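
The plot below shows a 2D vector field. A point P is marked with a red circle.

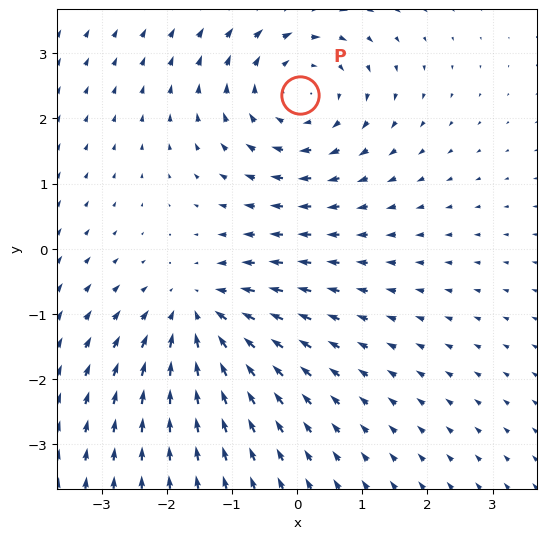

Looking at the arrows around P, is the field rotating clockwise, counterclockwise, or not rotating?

Near P at (0.0, 2.4) the arrows circulate clockwise. The curl (z-component) there is about -3; negative curl means clockwise rotation.

clockwise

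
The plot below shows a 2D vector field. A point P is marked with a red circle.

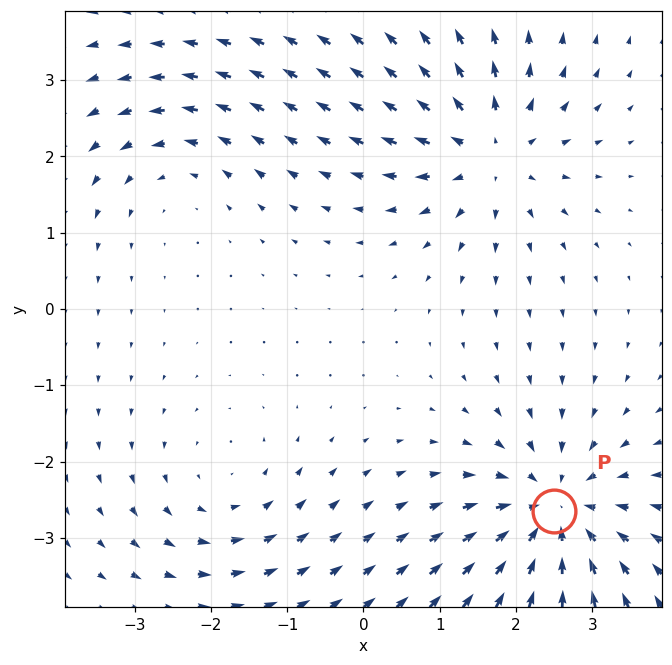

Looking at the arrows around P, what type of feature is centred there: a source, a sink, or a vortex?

sink

At P (2.5, -2.6) the arrows converge inward. Divergence about -5, curl ≈0 — negative divergence with near-zero curl is a sink.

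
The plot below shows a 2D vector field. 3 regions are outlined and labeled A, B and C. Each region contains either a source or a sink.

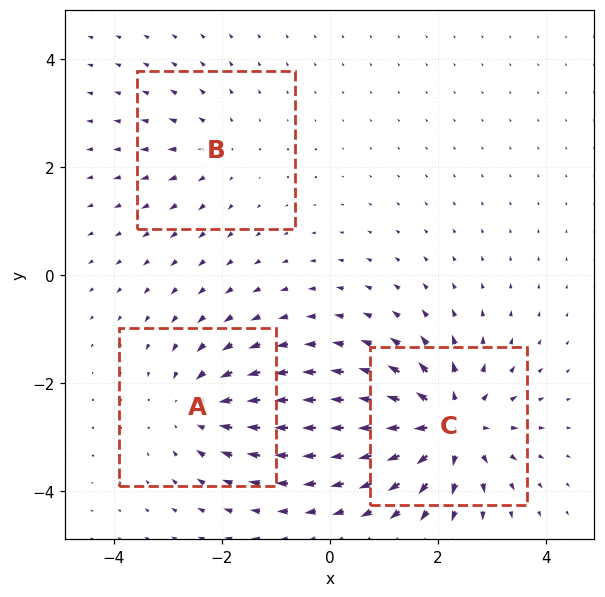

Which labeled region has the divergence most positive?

Divergence at each region's feature centre — A: about -3, B: about +2, C: about +5. Region C is most positive.

C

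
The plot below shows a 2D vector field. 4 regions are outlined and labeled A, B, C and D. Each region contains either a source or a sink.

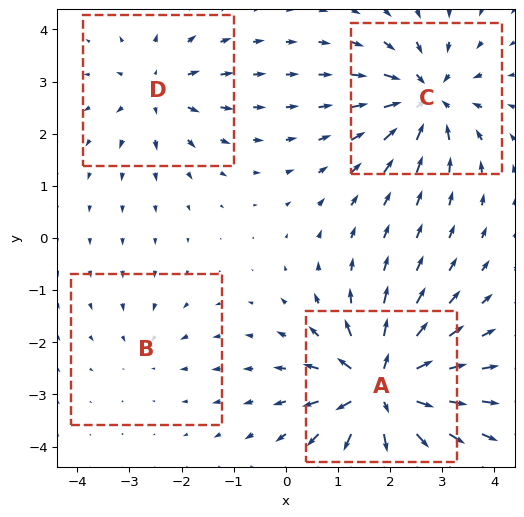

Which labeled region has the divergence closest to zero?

Divergence at each region's feature centre — A: about +9, B: about -2, C: about -6, D: about +4. Region B is closest to zero.

B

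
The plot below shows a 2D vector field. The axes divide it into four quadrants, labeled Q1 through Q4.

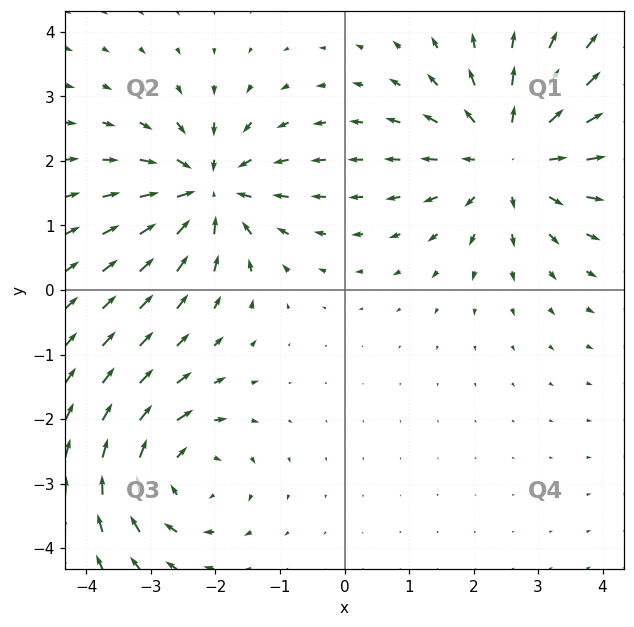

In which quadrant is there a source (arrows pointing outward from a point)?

Q1

The source sits at approximately (2.6, 2.1), which lies in quadrant Q1. The divergence there is about +4, positive as expected for a source.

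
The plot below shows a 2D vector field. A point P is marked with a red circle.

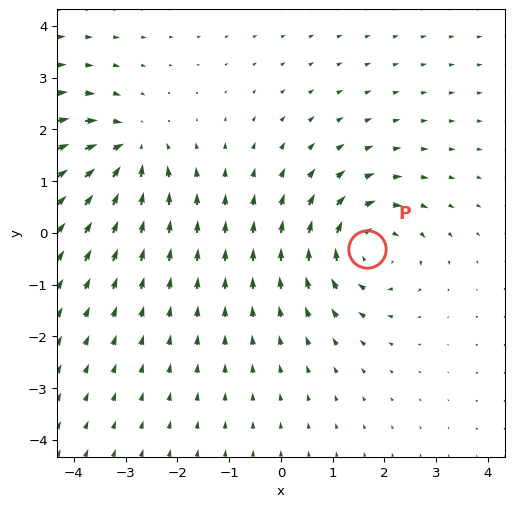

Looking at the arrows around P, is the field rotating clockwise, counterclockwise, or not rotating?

clockwise

Near P at (1.7, -0.3) the arrows circulate clockwise. The curl (z-component) there is about -4; negative curl means clockwise rotation.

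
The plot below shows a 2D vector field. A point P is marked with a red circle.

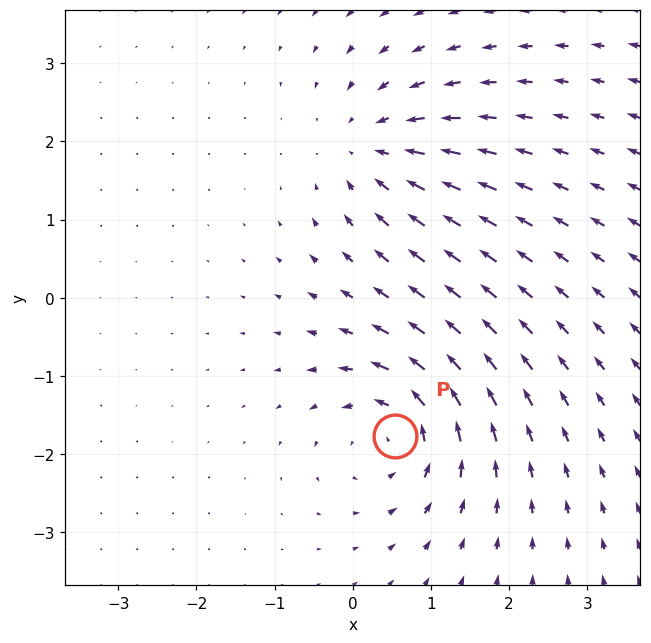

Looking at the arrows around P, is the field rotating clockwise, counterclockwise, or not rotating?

Near P at (0.5, -1.8) the arrows circulate counterclockwise. The curl (z-component) there is about +6; positive curl means counterclockwise rotation.

counterclockwise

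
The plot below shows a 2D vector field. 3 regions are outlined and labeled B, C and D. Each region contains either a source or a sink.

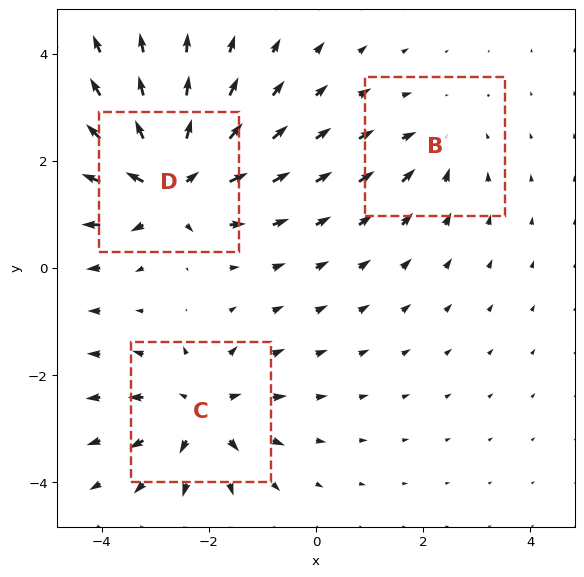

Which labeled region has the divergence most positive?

D

Divergence at each region's feature centre — B: about -2, C: about +4, D: about +5. Region D is most positive.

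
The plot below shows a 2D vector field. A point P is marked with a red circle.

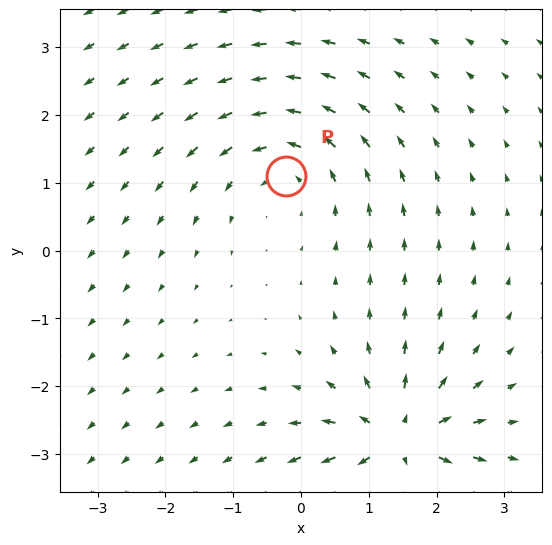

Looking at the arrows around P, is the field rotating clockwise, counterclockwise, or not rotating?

Near P at (-0.2, 1.1) the arrows circulate counterclockwise. The curl (z-component) there is about +3; positive curl means counterclockwise rotation.

counterclockwise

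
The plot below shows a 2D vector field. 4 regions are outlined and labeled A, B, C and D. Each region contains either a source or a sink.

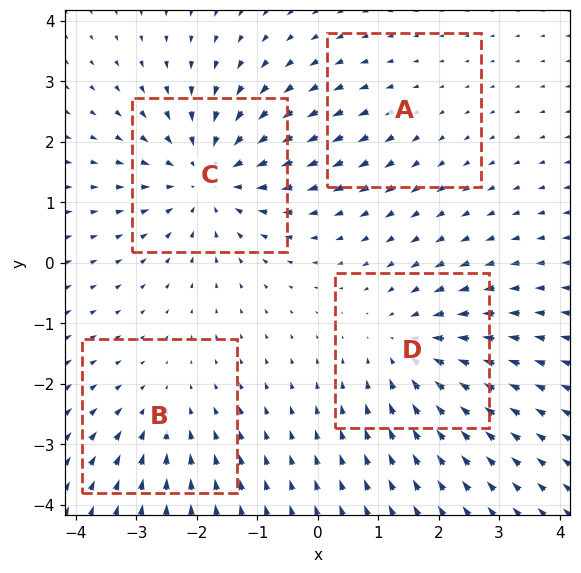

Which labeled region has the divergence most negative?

C

Divergence at each region's feature centre — A: about +2, B: about -3, C: about -6, D: about -4. Region C is most negative.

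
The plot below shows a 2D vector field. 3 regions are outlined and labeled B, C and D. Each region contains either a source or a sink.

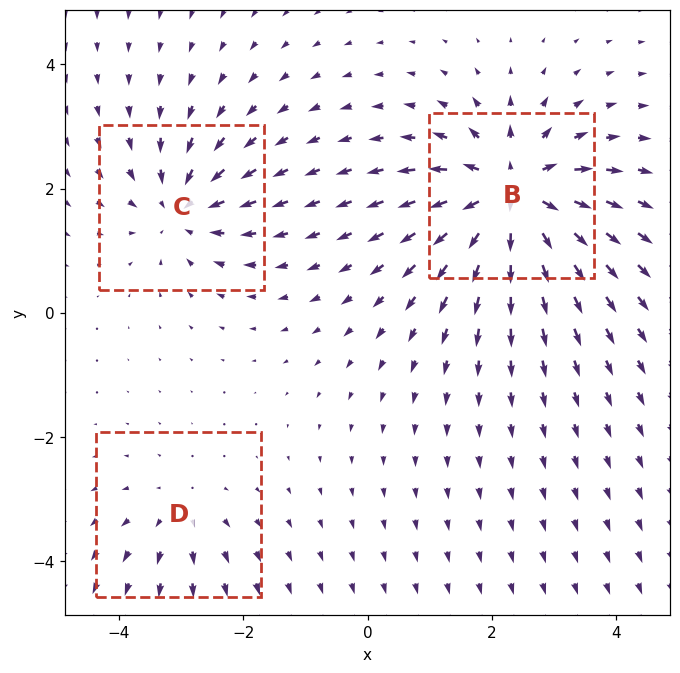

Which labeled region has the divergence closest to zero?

D

Divergence at each region's feature centre — B: about +6, C: about -4, D: about +2. Region D is closest to zero.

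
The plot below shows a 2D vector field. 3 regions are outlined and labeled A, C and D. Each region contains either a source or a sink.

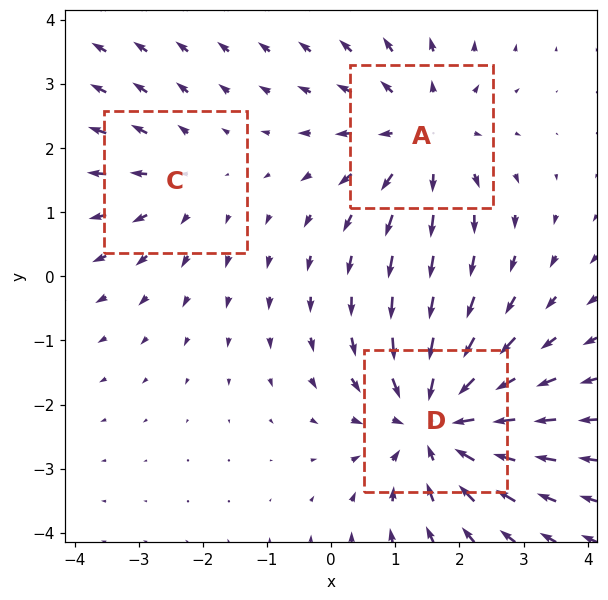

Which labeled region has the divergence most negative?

D

Divergence at each region's feature centre — A: about +3, C: about +2, D: about -4. Region D is most negative.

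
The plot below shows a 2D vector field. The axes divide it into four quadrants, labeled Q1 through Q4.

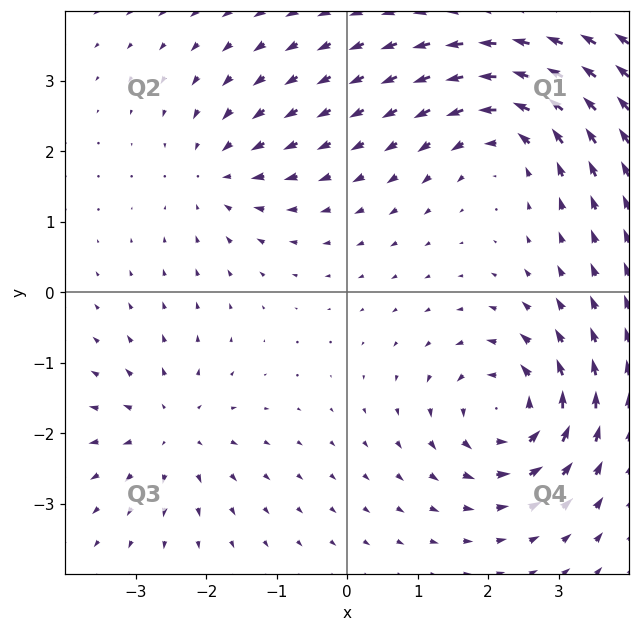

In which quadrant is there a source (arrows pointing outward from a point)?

The source sits at approximately (-2.5, -2.0), which lies in quadrant Q3. The divergence there is about +4, positive as expected for a source.

Q3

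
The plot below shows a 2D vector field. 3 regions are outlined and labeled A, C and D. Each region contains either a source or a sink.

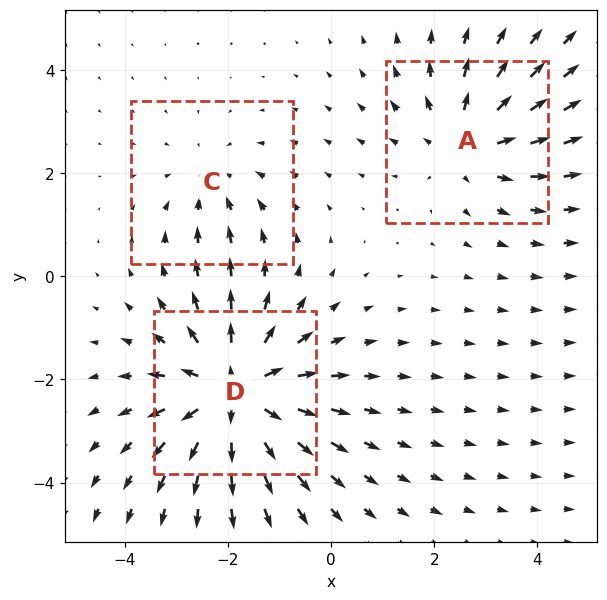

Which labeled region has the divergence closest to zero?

C

Divergence at each region's feature centre — A: about +3, C: about -2, D: about +4. Region C is closest to zero.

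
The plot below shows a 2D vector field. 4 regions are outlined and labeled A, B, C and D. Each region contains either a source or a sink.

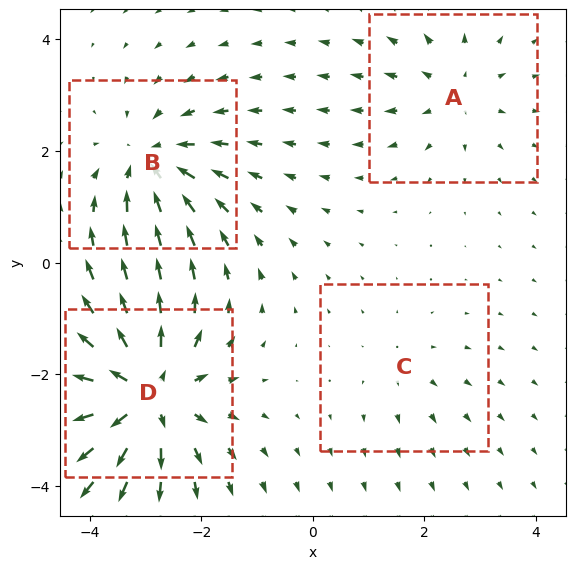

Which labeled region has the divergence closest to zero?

Divergence at each region's feature centre — A: about +3, B: about -5, C: about +2, D: about +7. Region C is closest to zero.

C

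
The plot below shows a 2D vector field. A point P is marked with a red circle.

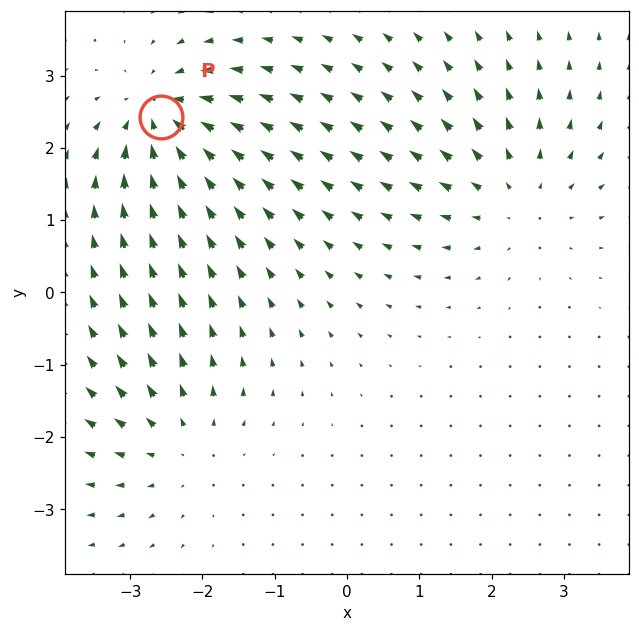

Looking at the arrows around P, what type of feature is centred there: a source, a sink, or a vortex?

sink

At P (-2.6, 2.4) the arrows converge inward. Divergence about -7, curl ≈0 — negative divergence with near-zero curl is a sink.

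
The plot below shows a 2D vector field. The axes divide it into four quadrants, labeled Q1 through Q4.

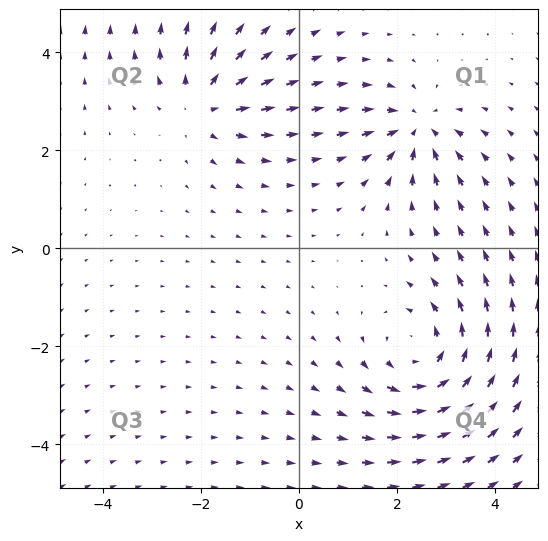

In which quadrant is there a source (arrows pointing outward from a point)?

The source sits at approximately (-2.0, 2.9), which lies in quadrant Q2. The divergence there is about +3, positive as expected for a source.

Q2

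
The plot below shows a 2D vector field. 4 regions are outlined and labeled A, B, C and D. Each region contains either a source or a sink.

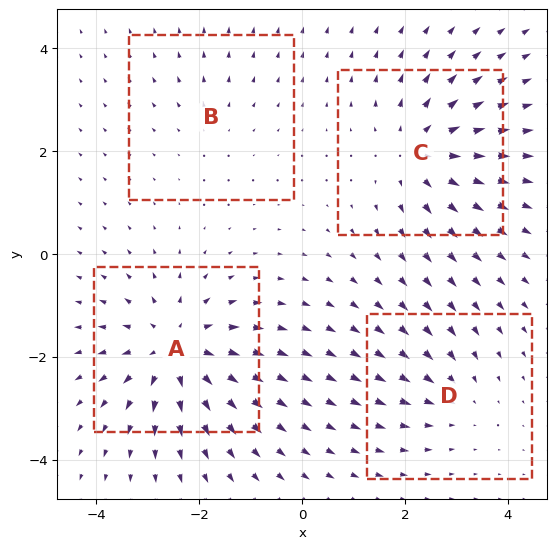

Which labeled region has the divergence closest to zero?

B

Divergence at each region's feature centre — A: about +6, B: about +2, C: about +5, D: about -3. Region B is closest to zero.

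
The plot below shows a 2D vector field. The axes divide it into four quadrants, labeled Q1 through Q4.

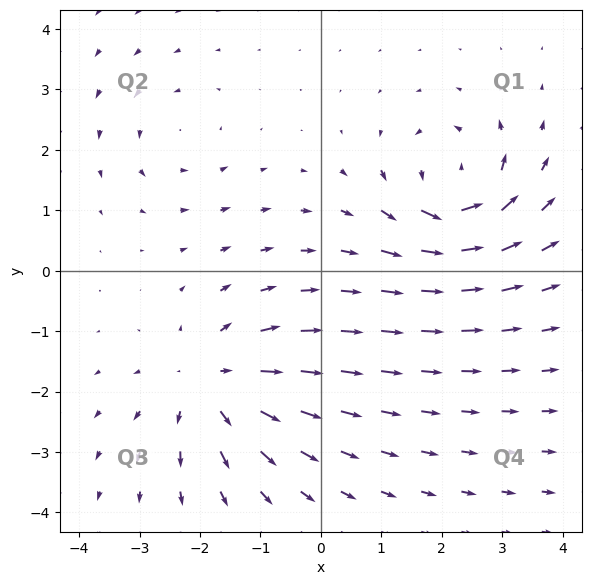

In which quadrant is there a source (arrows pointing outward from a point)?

Q3

The source sits at approximately (-1.8, -1.9), which lies in quadrant Q3. The divergence there is about +4, positive as expected for a source.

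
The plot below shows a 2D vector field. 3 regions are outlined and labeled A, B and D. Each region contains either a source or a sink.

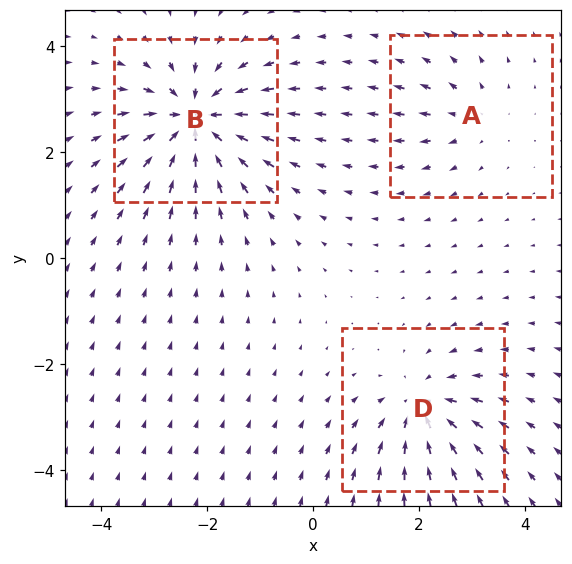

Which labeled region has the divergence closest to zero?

A

Divergence at each region's feature centre — A: about +2, B: about -6, D: about -4. Region A is closest to zero.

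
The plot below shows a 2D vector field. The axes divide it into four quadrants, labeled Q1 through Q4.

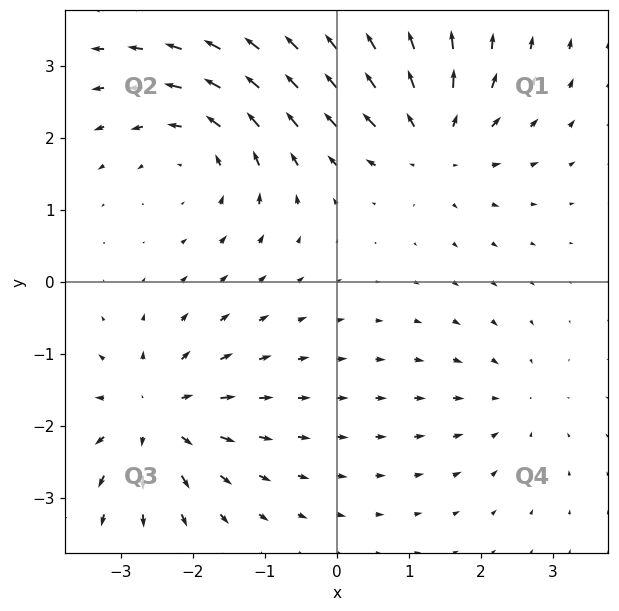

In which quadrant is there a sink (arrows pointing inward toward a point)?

The sink sits at approximately (2.4, -1.7), which lies in quadrant Q4. The divergence there is about -3, negative as expected for a sink.

Q4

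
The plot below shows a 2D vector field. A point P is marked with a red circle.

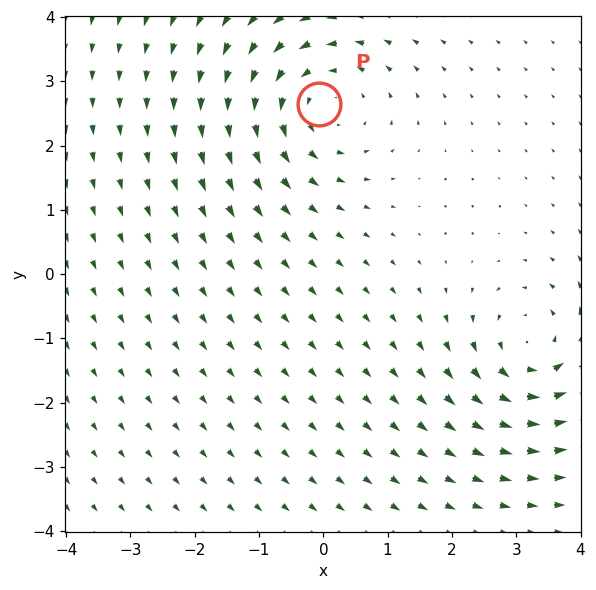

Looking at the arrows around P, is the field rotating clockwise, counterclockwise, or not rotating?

Near P at (-0.1, 2.7) the arrows circulate counterclockwise. The curl (z-component) there is about +4; positive curl means counterclockwise rotation.

counterclockwise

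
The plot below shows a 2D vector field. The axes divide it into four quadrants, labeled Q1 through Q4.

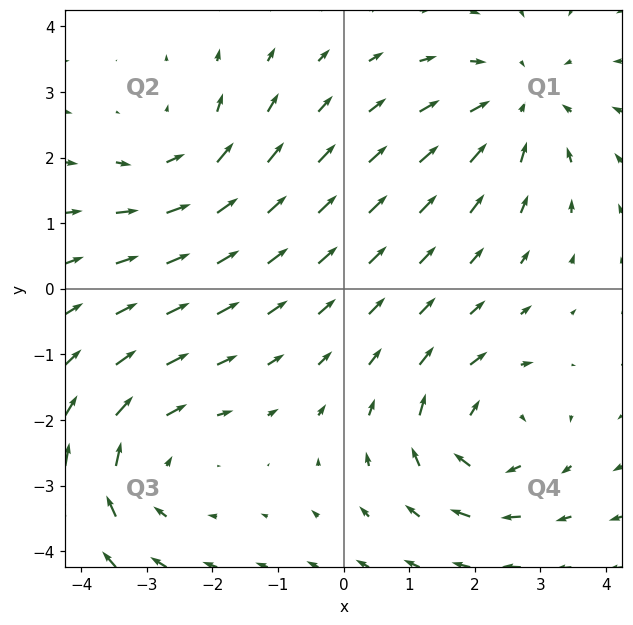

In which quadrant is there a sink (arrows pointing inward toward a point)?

Q1

The sink sits at approximately (2.7, 2.8), which lies in quadrant Q1. The divergence there is about -4, negative as expected for a sink.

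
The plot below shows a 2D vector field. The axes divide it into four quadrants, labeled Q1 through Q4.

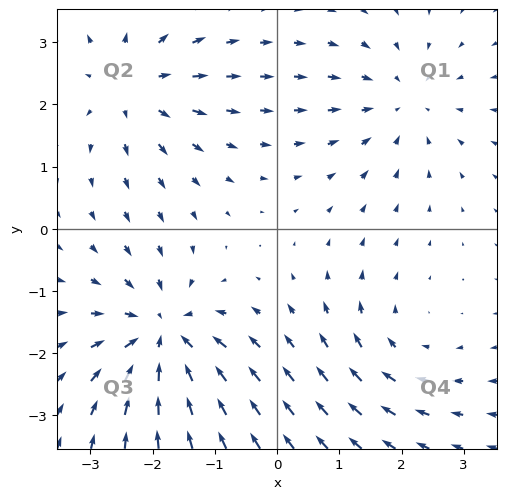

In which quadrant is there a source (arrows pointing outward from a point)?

Q2

The source sits at approximately (-2.3, 2.3), which lies in quadrant Q2. The divergence there is about +4, positive as expected for a source.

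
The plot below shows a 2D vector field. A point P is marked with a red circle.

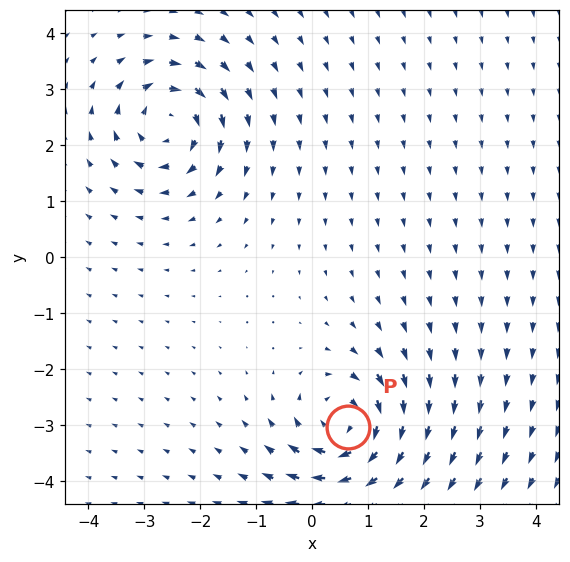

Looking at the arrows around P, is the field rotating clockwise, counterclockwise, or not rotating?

clockwise

Near P at (0.6, -3.0) the arrows circulate clockwise. The curl (z-component) there is about -5; negative curl means clockwise rotation.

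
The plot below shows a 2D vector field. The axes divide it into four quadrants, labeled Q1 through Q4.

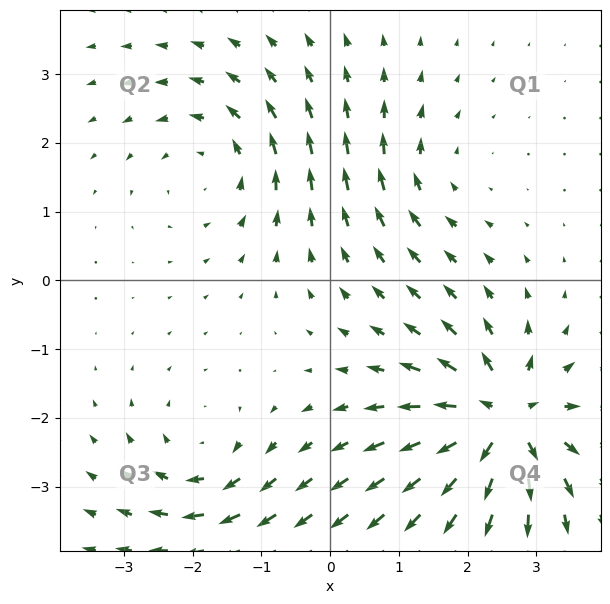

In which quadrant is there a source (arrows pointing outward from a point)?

The source sits at approximately (2.5, -2.0), which lies in quadrant Q4. The divergence there is about +7, positive as expected for a source.

Q4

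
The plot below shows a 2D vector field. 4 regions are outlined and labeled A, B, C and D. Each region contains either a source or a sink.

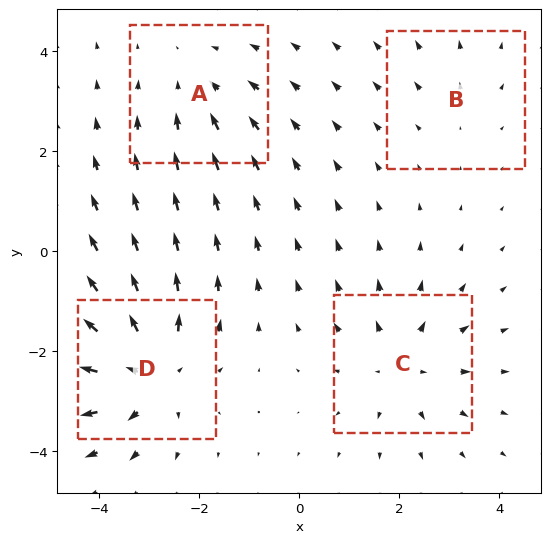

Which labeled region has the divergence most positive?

Divergence at each region's feature centre — A: about -3, B: about +2, C: about +4, D: about +6. Region D is most positive.

D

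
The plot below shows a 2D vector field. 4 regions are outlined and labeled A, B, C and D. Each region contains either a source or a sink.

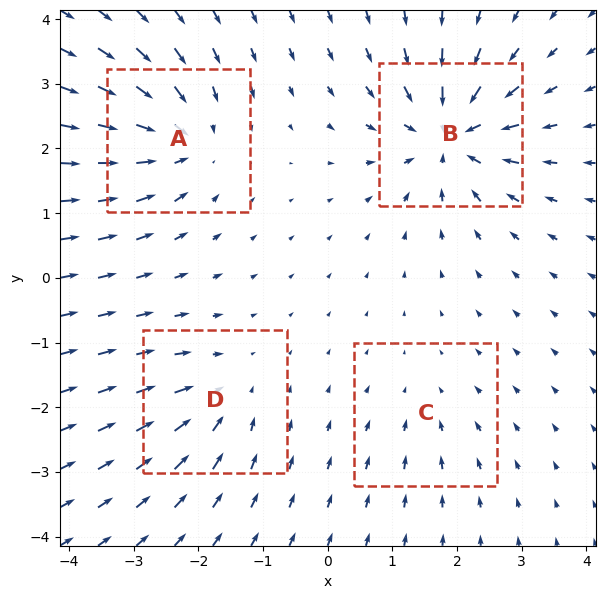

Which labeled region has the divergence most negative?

B

Divergence at each region's feature centre — A: about -7, B: about -8, C: about -3, D: about -4. Region B is most negative.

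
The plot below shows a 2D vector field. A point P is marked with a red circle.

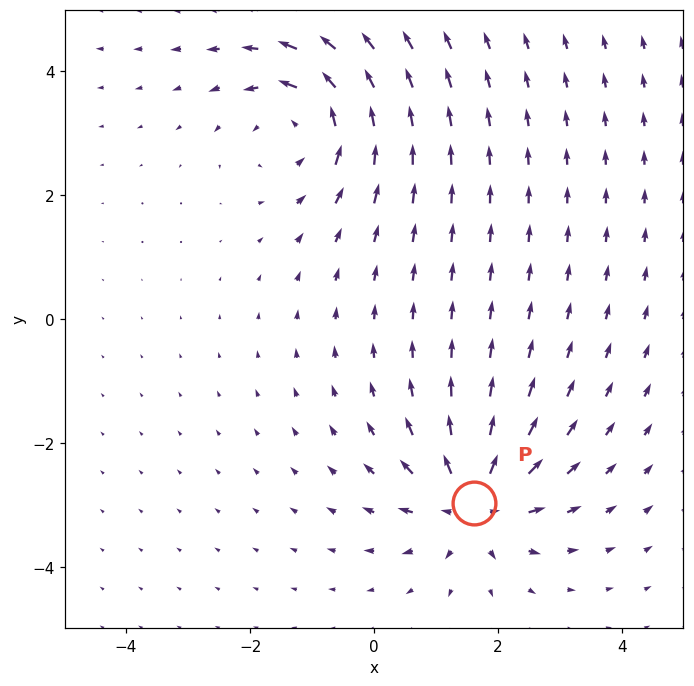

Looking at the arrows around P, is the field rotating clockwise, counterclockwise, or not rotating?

not rotating

Near P at (1.6, -3.0) the arrows show no circulation. The curl there is ≈0.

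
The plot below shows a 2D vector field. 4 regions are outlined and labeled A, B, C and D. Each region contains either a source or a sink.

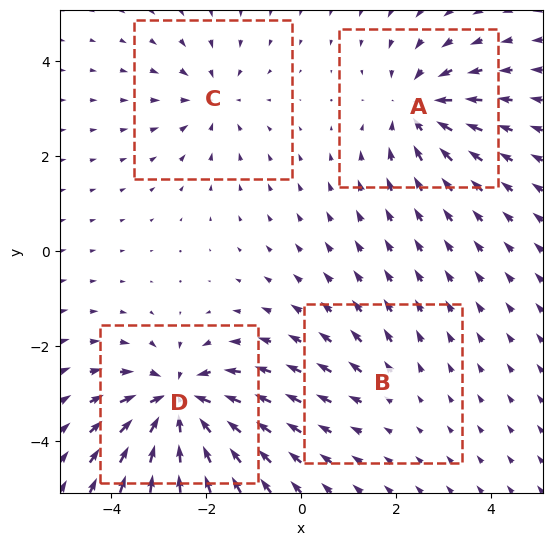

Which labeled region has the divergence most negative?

Divergence at each region's feature centre — A: about -5, B: about +2, C: about -4, D: about -8. Region D is most negative.

D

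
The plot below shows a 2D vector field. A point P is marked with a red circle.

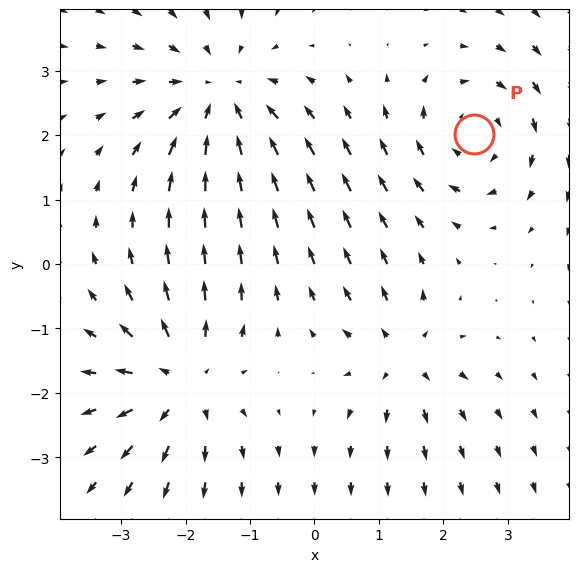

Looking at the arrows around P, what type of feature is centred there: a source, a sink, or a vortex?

At P (2.5, 2.0) the arrows circulate clockwise. Divergence ≈0, curl about -4 — near-zero divergence with nonzero curl is a vortex.

vortex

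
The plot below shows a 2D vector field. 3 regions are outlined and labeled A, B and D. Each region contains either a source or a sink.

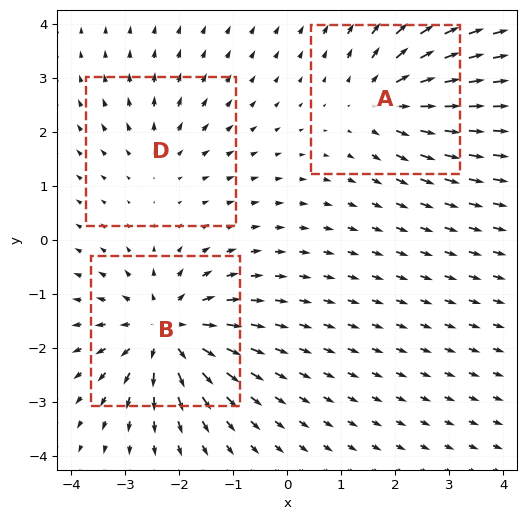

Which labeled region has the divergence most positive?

B

Divergence at each region's feature centre — A: about +4, B: about +5, D: about +2. Region B is most positive.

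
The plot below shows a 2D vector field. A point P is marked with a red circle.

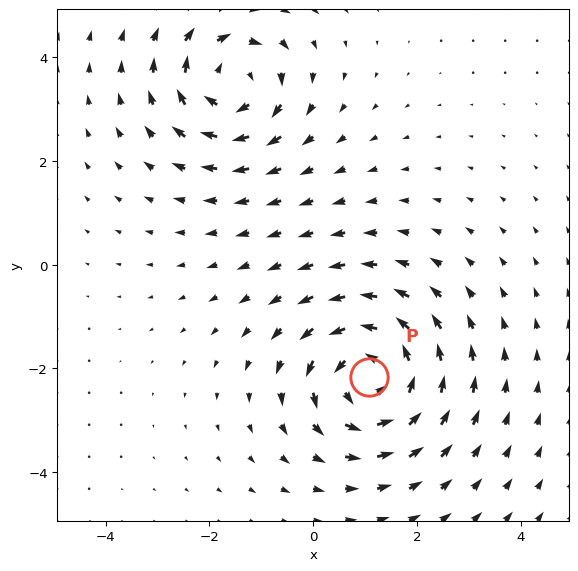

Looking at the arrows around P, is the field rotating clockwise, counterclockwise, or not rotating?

counterclockwise

Near P at (1.1, -2.2) the arrows circulate counterclockwise. The curl (z-component) there is about +5; positive curl means counterclockwise rotation.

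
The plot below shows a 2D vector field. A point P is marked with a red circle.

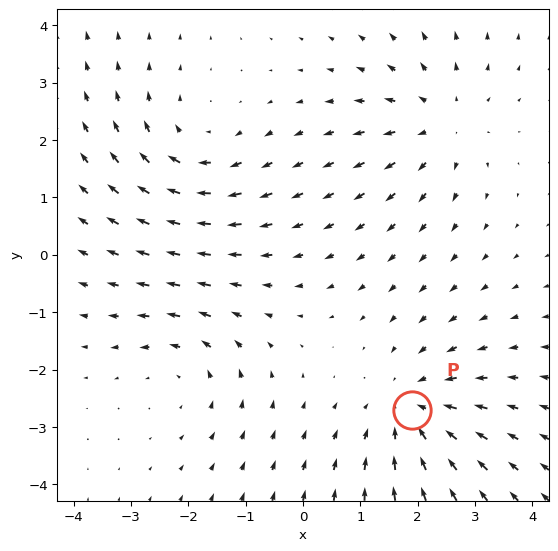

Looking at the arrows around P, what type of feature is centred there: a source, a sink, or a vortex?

At P (1.9, -2.7) the arrows converge inward. Divergence about -3, curl ≈0 — negative divergence with near-zero curl is a sink.

sink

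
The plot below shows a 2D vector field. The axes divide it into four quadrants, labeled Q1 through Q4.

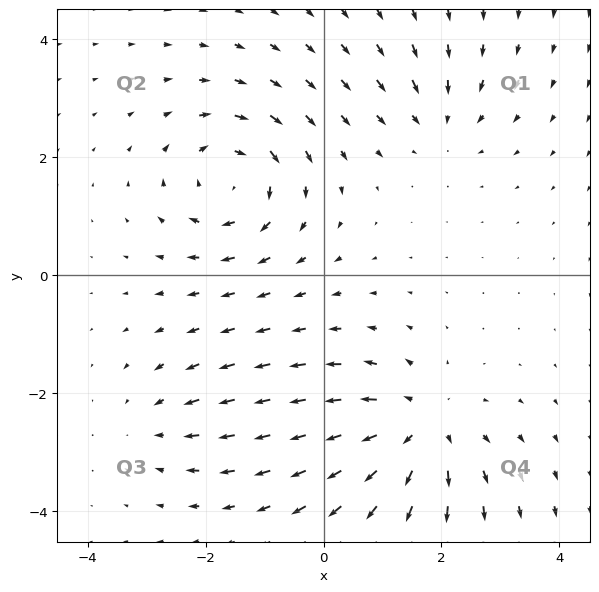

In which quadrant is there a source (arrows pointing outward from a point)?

The source sits at approximately (1.6, -2.6), which lies in quadrant Q4. The divergence there is about +5, positive as expected for a source.

Q4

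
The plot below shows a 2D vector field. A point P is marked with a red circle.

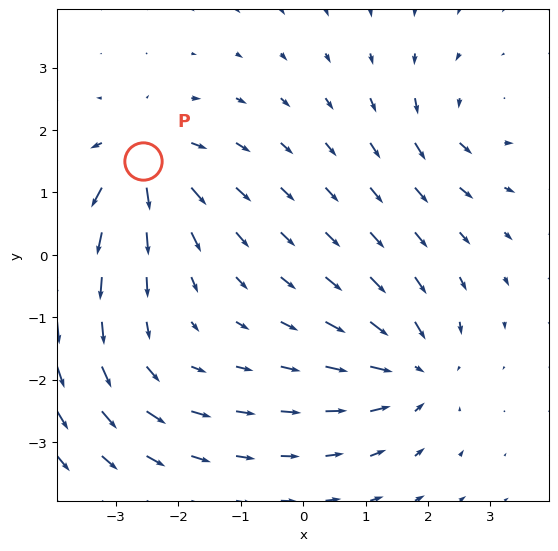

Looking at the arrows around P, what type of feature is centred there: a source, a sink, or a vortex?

At P (-2.6, 1.5) the arrows spread outward. Divergence about +7, curl ≈0 — positive divergence with near-zero curl is a source.

source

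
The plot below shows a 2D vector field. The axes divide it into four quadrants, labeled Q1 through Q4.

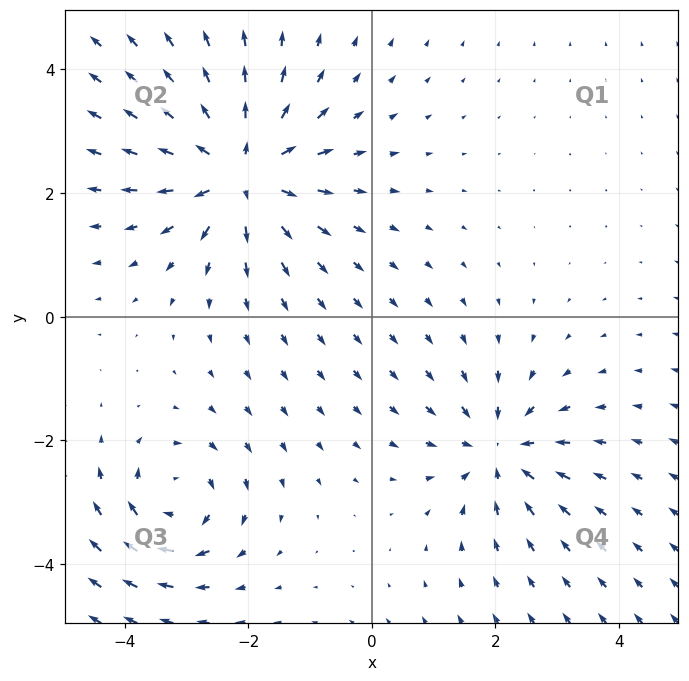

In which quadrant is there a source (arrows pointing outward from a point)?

Q2

The source sits at approximately (-2.1, 2.3), which lies in quadrant Q2. The divergence there is about +5, positive as expected for a source.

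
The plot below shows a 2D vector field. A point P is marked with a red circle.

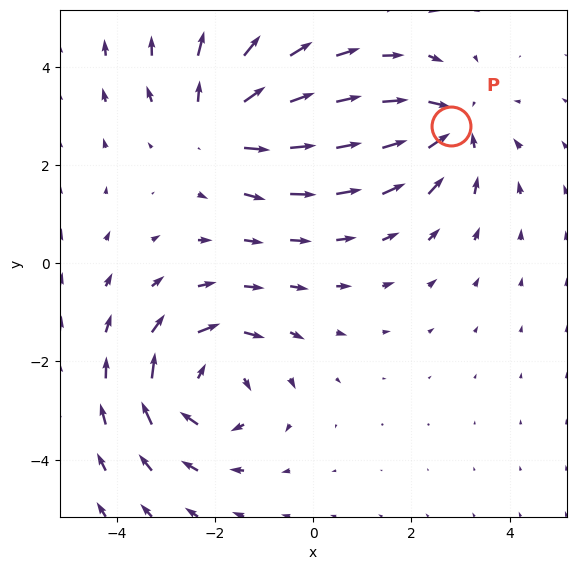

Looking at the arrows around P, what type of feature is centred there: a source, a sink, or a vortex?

At P (2.8, 2.8) the arrows converge inward. Divergence about -3, curl ≈0 — negative divergence with near-zero curl is a sink.

sink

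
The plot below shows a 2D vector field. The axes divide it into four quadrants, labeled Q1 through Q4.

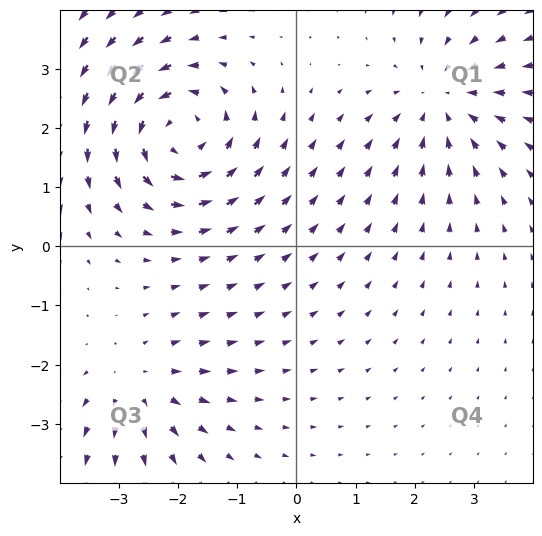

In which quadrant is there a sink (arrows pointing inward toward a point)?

The sink sits at approximately (2.5, 2.5), which lies in quadrant Q1. The divergence there is about -4, negative as expected for a sink.

Q1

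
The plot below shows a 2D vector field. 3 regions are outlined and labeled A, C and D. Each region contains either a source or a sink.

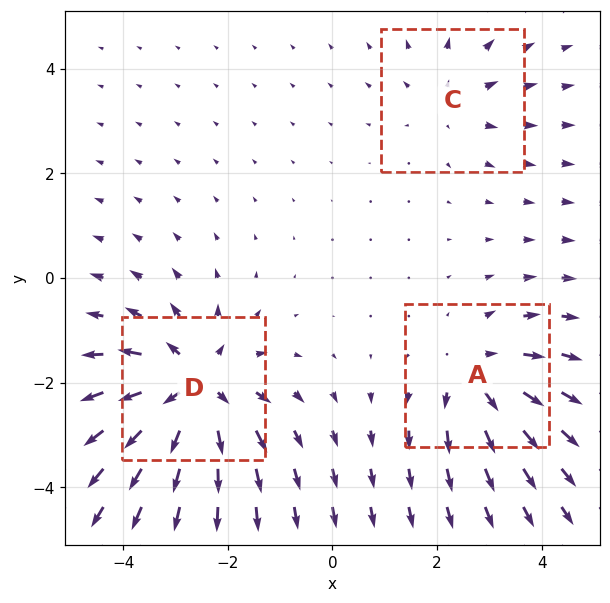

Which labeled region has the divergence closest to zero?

C

Divergence at each region's feature centre — A: about +3, C: about +2, D: about +5. Region C is closest to zero.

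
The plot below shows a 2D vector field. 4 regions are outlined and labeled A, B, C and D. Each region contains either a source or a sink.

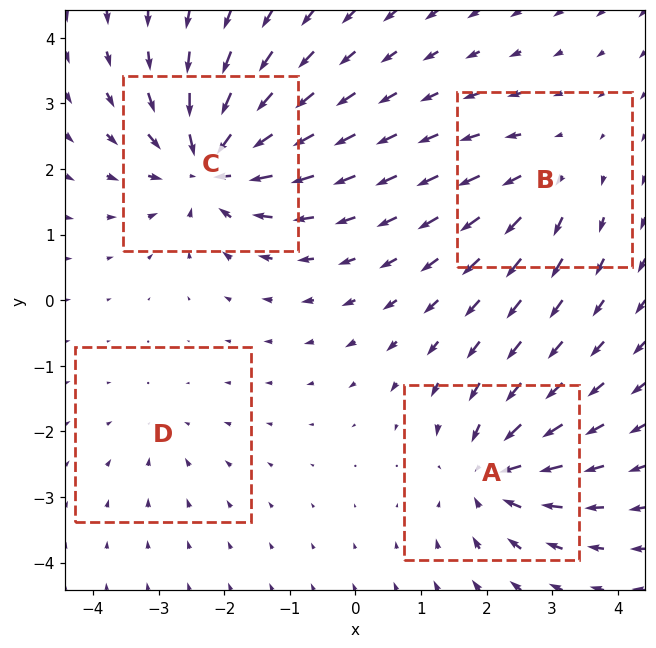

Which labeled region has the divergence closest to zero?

D

Divergence at each region's feature centre — A: about -6, B: about +4, C: about -8, D: about -2. Region D is closest to zero.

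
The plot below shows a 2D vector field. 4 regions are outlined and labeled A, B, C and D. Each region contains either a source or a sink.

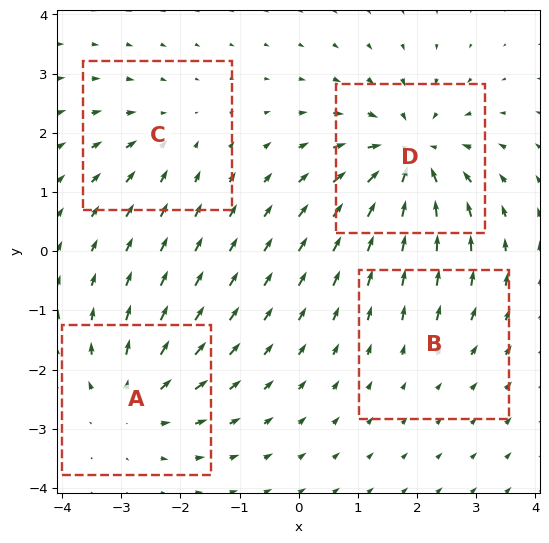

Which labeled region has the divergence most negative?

Divergence at each region's feature centre — A: about +5, B: about +2, C: about -3, D: about -7. Region D is most negative.

D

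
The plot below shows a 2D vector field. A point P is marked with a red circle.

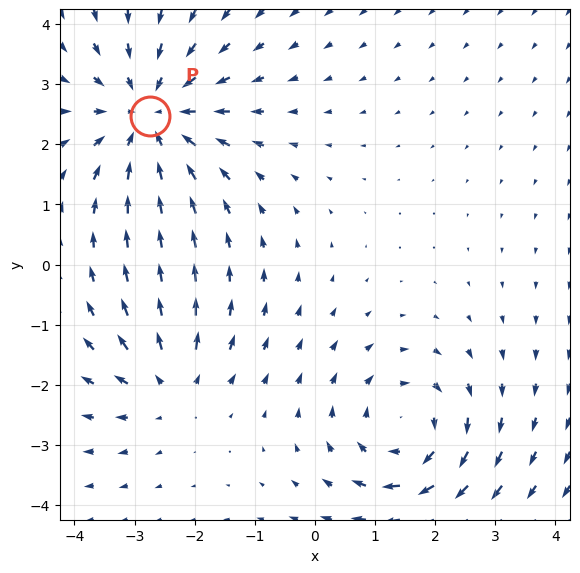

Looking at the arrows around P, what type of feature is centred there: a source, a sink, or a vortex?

sink

At P (-2.7, 2.5) the arrows converge inward. Divergence about -4, curl ≈0 — negative divergence with near-zero curl is a sink.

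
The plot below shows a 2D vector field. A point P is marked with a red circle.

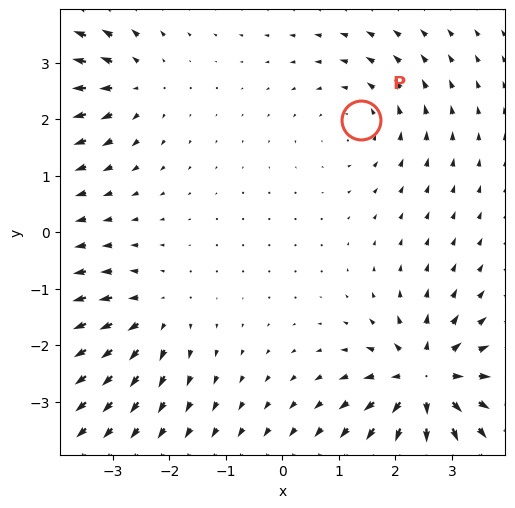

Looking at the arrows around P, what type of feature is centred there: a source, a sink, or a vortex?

At P (1.4, 2.0) the arrows circulate counterclockwise. Divergence ≈0, curl about +3 — near-zero divergence with nonzero curl is a vortex.

vortex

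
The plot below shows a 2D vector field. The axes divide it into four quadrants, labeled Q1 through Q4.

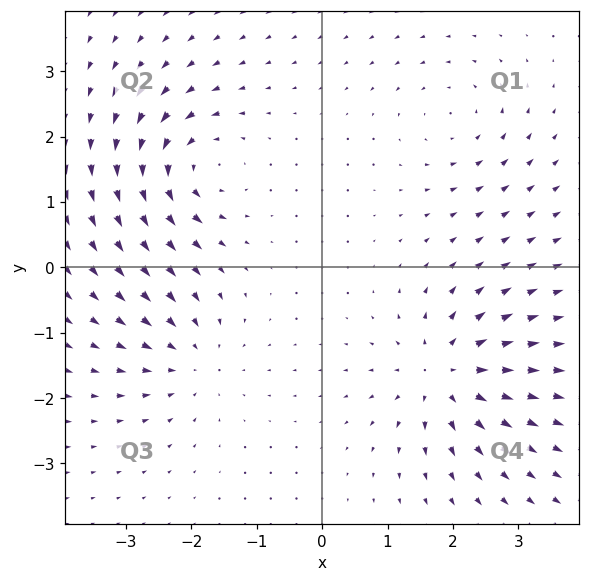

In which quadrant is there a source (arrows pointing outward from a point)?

Q4

The source sits at approximately (1.9, -1.6), which lies in quadrant Q4. The divergence there is about +5, positive as expected for a source.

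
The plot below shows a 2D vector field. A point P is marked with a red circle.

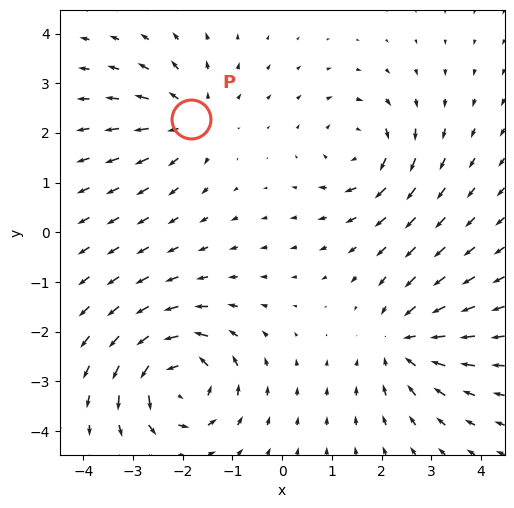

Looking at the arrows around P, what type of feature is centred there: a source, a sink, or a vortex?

source

At P (-1.8, 2.3) the arrows spread outward. Divergence about +3, curl ≈0 — positive divergence with near-zero curl is a source.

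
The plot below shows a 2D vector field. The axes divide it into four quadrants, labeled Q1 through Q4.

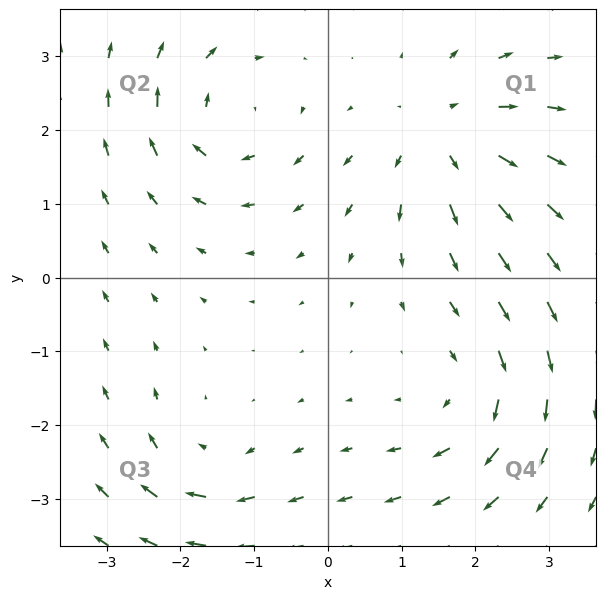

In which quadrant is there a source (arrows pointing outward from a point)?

Q1

The source sits at approximately (1.6, 1.9), which lies in quadrant Q1. The divergence there is about +5, positive as expected for a source.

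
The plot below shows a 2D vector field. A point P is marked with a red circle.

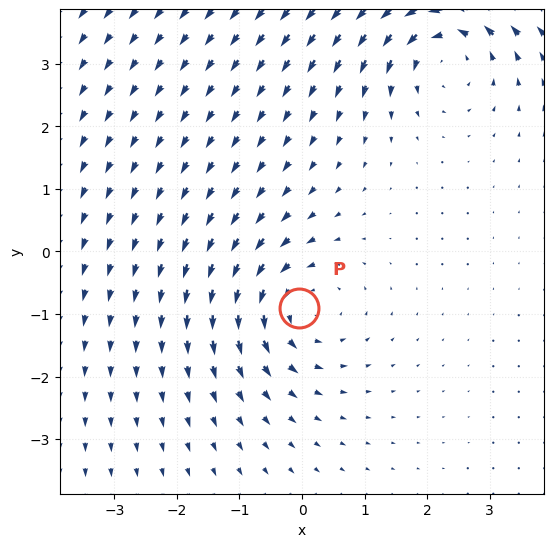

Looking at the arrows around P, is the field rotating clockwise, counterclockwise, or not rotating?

counterclockwise

Near P at (-0.1, -0.9) the arrows circulate counterclockwise. The curl (z-component) there is about +4; positive curl means counterclockwise rotation.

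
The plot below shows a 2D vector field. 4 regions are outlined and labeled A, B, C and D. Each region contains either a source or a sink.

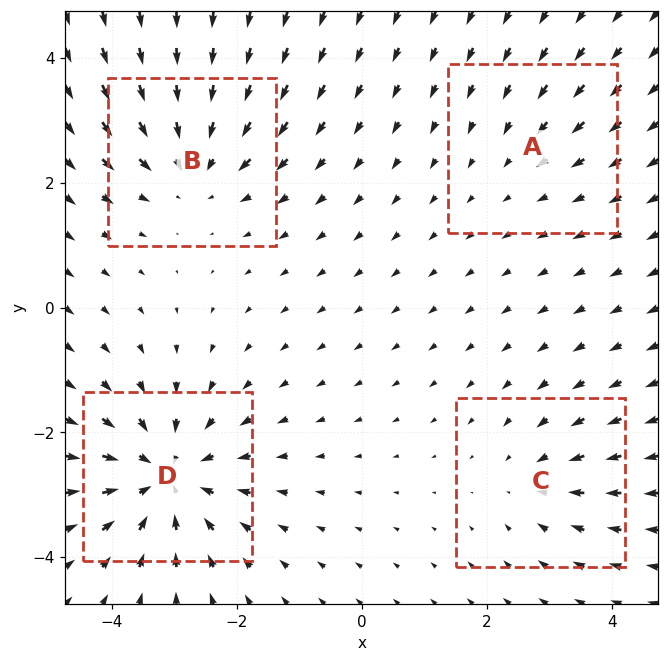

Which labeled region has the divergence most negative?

Divergence at each region's feature centre — A: about -2, B: about -5, C: about -3, D: about -7. Region D is most negative.

D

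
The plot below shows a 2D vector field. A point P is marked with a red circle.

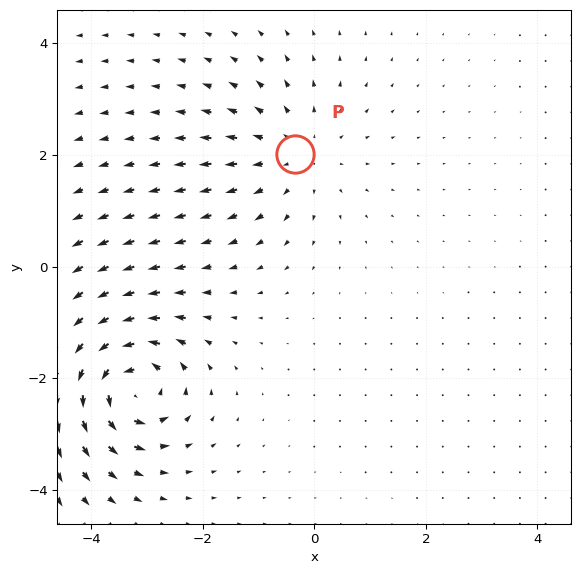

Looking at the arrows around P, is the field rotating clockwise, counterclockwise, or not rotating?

Near P at (-0.3, 2.0) the arrows show no circulation. The curl there is ≈0.

not rotating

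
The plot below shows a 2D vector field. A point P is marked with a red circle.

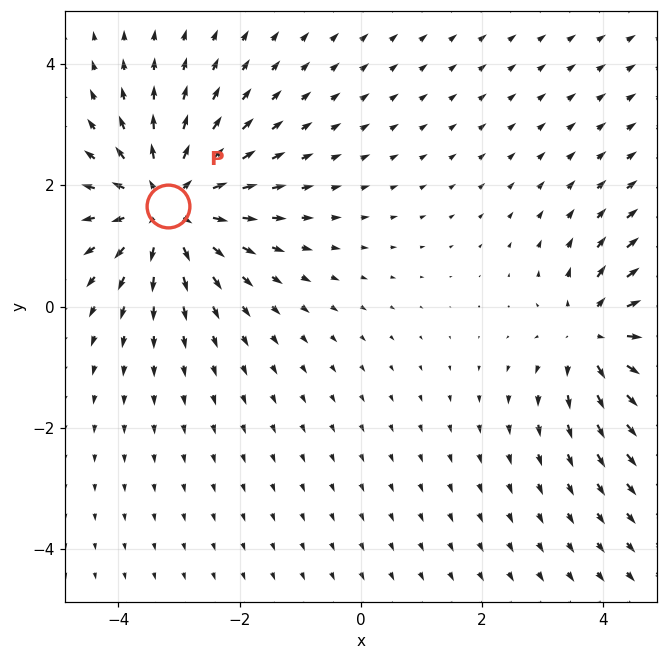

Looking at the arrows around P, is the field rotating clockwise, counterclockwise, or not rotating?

Near P at (-3.2, 1.7) the arrows show no circulation. The curl there is ≈0.

not rotating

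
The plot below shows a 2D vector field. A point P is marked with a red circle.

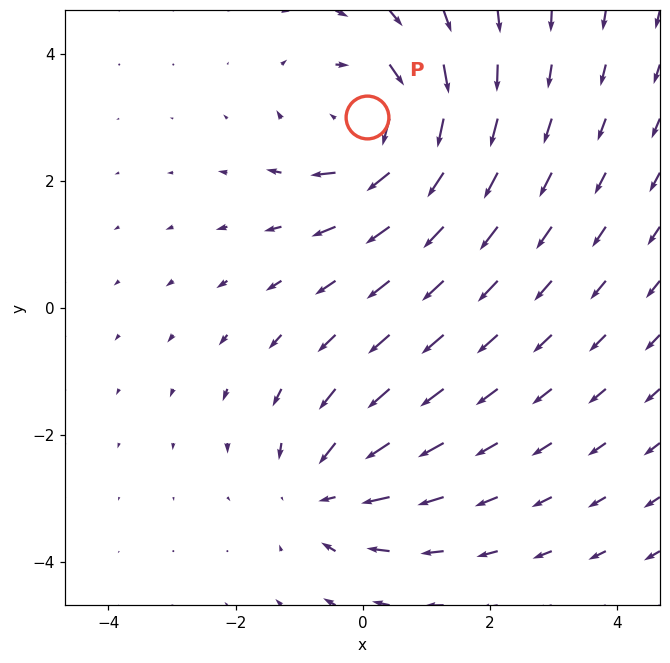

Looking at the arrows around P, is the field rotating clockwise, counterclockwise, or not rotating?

clockwise

Near P at (0.1, 3.0) the arrows circulate clockwise. The curl (z-component) there is about -3; negative curl means clockwise rotation.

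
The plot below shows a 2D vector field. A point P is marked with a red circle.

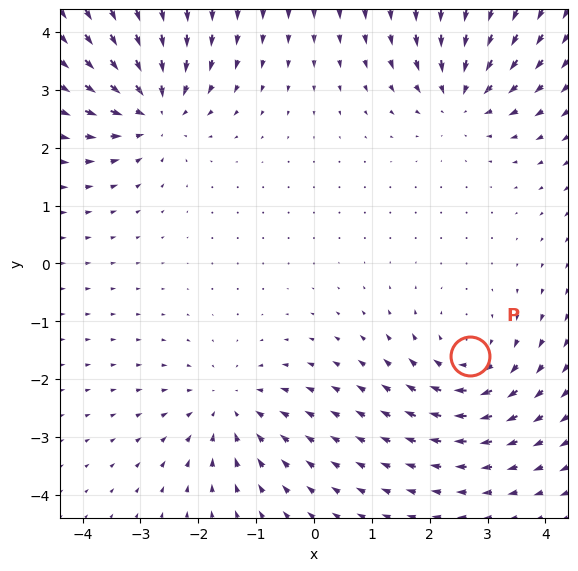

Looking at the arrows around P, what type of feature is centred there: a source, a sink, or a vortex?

vortex

At P (2.7, -1.6) the arrows circulate clockwise. Divergence ≈0, curl about -4 — near-zero divergence with nonzero curl is a vortex.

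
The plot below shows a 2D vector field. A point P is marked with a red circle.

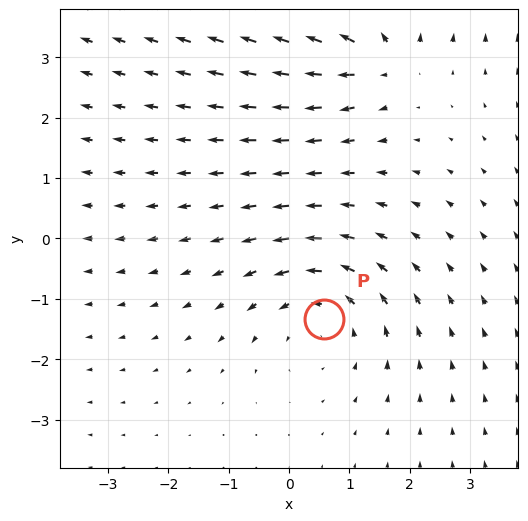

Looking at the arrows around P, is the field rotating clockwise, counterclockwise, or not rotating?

Near P at (0.6, -1.3) the arrows circulate counterclockwise. The curl (z-component) there is about +2; positive curl means counterclockwise rotation.

counterclockwise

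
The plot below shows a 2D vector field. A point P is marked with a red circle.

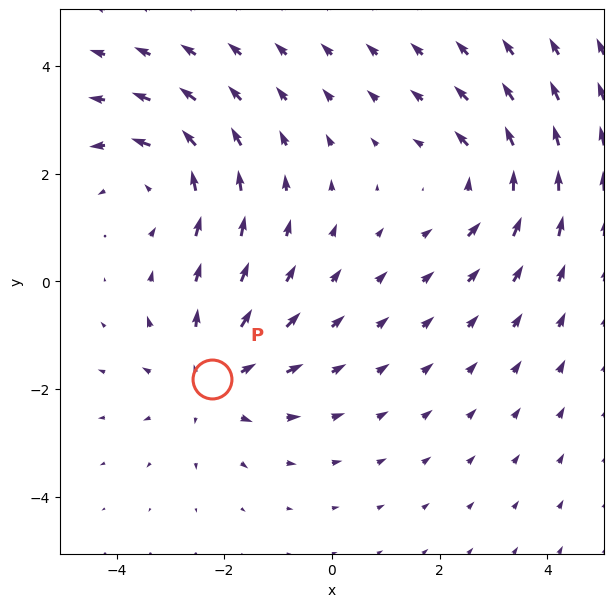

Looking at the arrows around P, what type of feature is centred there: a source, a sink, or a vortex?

At P (-2.2, -1.8) the arrows spread outward. Divergence about +4, curl ≈0 — positive divergence with near-zero curl is a source.

source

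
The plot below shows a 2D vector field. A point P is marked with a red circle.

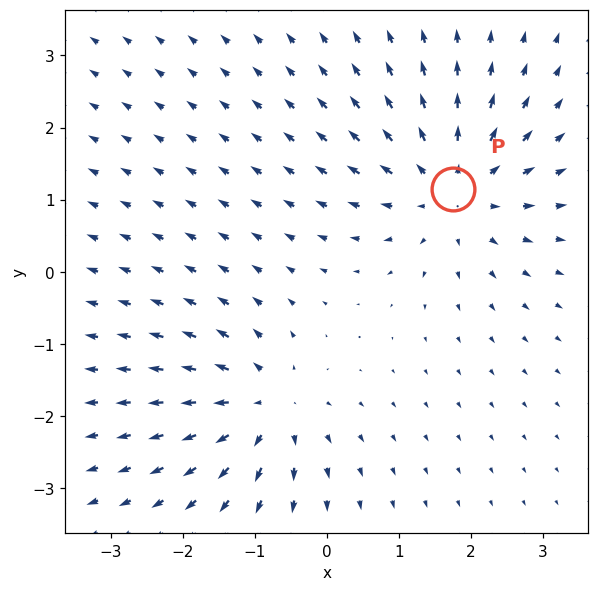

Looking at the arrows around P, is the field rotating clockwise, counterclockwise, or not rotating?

Near P at (1.8, 1.2) the arrows show no circulation. The curl there is ≈0.

not rotating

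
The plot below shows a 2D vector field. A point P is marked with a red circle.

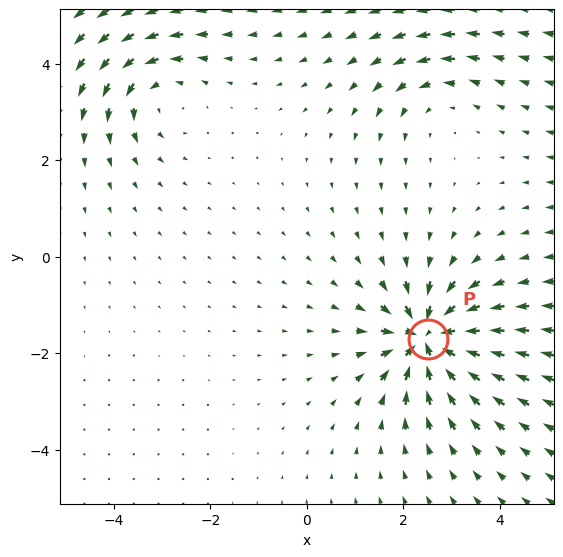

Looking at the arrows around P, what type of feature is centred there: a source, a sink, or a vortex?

At P (2.5, -1.7) the arrows converge inward. Divergence about -7, curl ≈0 — negative divergence with near-zero curl is a sink.

sink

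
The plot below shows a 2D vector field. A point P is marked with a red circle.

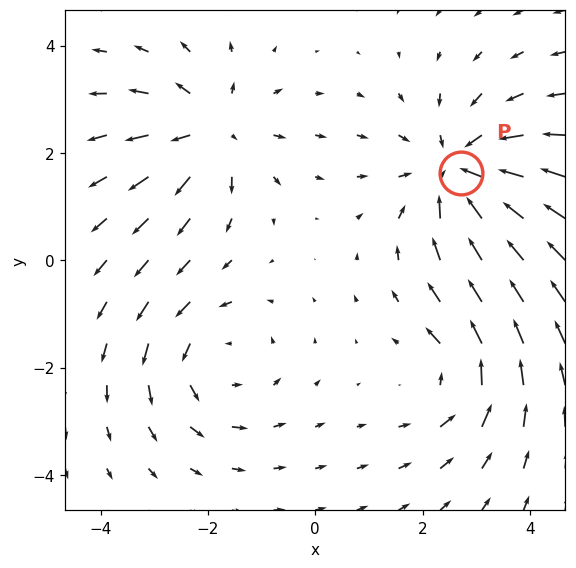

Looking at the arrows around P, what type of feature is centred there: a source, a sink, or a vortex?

sink

At P (2.7, 1.6) the arrows converge inward. Divergence about -4, curl ≈0 — negative divergence with near-zero curl is a sink.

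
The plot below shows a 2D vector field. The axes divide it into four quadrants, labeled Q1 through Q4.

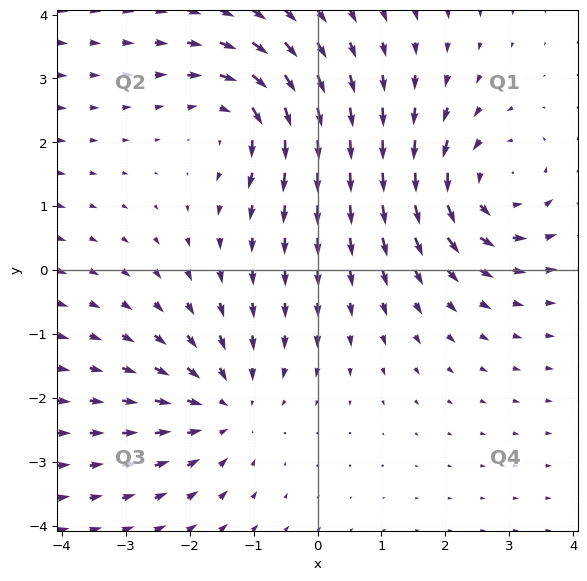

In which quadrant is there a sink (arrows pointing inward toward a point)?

Q3

The sink sits at approximately (-1.4, -2.1), which lies in quadrant Q3. The divergence there is about -3, negative as expected for a sink.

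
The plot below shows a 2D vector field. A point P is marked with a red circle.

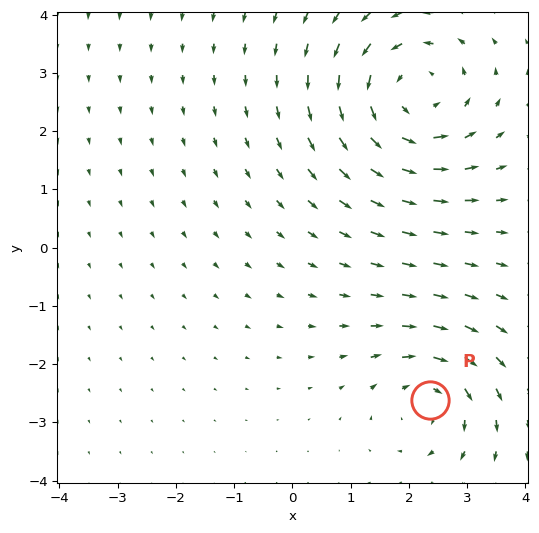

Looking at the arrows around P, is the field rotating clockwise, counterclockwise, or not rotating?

Near P at (2.4, -2.6) the arrows circulate clockwise. The curl (z-component) there is about -3; negative curl means clockwise rotation.

clockwise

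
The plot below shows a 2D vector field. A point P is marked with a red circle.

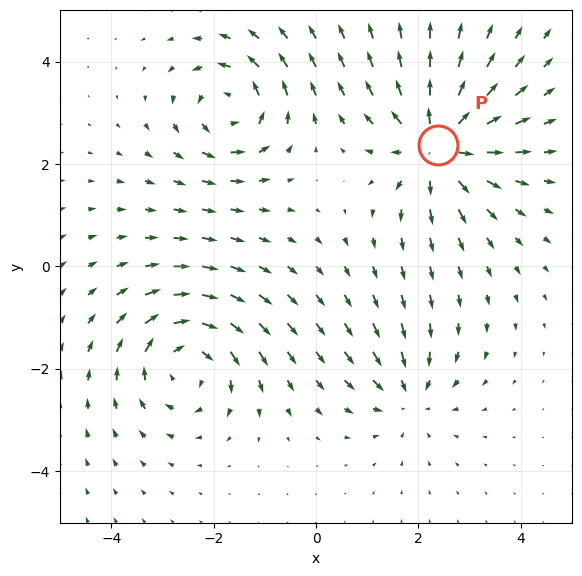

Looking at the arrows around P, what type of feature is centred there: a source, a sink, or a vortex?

source

At P (2.4, 2.4) the arrows spread outward. Divergence about +6, curl ≈0 — positive divergence with near-zero curl is a source.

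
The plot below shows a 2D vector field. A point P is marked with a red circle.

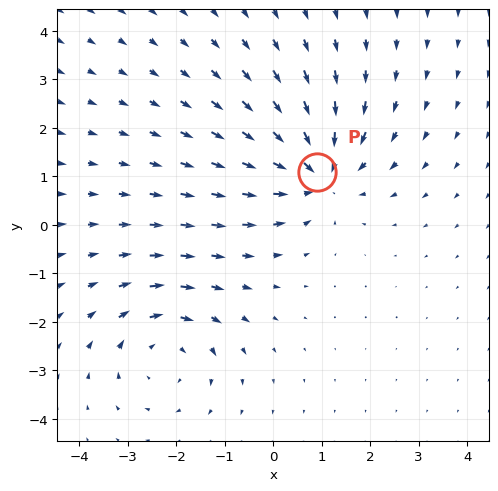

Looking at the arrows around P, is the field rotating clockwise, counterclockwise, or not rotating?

Near P at (0.9, 1.1) the arrows show no circulation. The curl there is ≈0.

not rotating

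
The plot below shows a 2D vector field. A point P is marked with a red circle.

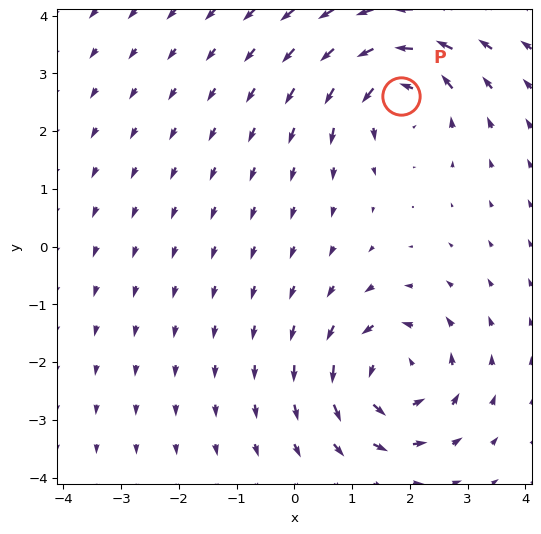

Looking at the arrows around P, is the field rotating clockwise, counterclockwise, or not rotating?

counterclockwise

Near P at (1.8, 2.6) the arrows circulate counterclockwise. The curl (z-component) there is about +3; positive curl means counterclockwise rotation.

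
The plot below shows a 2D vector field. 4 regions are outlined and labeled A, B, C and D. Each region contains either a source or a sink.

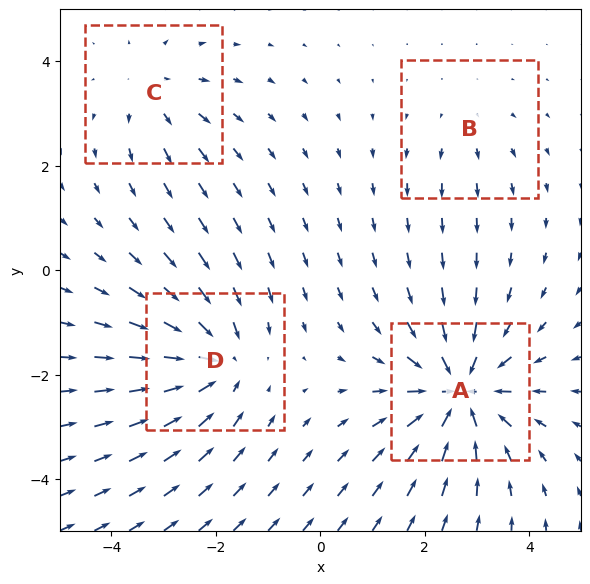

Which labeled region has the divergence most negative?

Divergence at each region's feature centre — A: about -7, B: about +2, C: about +3, D: about -5. Region A is most negative.

A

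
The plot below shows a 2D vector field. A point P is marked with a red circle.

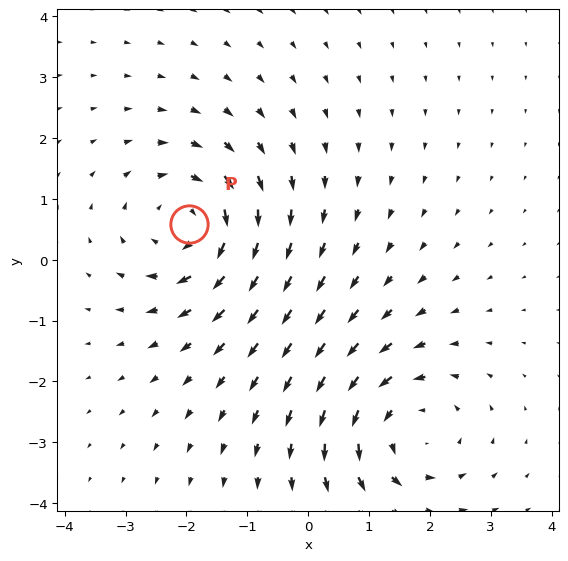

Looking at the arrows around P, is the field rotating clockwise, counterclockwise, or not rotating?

Near P at (-2.0, 0.6) the arrows circulate clockwise. The curl (z-component) there is about -5; negative curl means clockwise rotation.

clockwise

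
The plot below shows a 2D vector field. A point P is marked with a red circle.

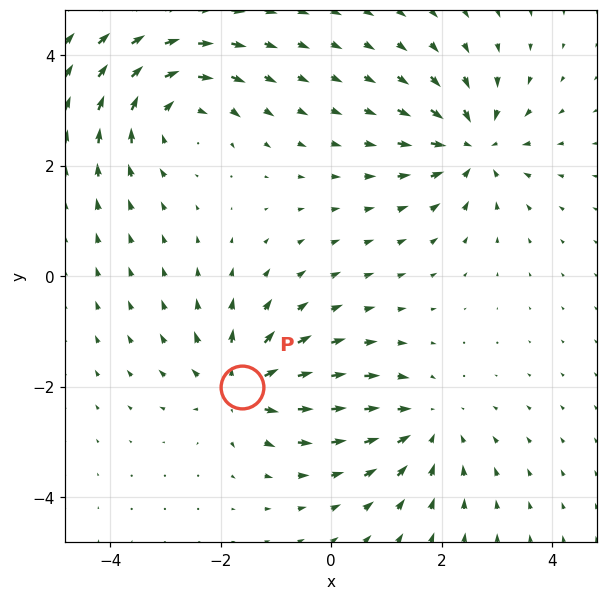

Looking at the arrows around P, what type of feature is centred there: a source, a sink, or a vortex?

source

At P (-1.6, -2.0) the arrows spread outward. Divergence about +5, curl ≈0 — positive divergence with near-zero curl is a source.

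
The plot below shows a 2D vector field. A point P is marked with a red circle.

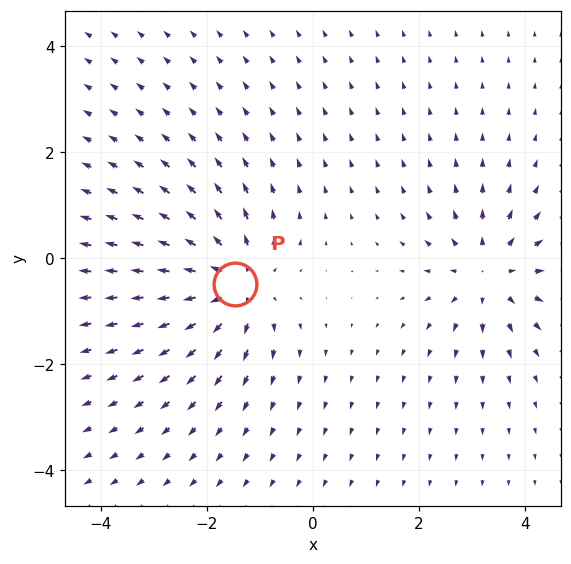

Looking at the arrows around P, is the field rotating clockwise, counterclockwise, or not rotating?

not rotating

Near P at (-1.5, -0.5) the arrows show no circulation. The curl there is ≈0.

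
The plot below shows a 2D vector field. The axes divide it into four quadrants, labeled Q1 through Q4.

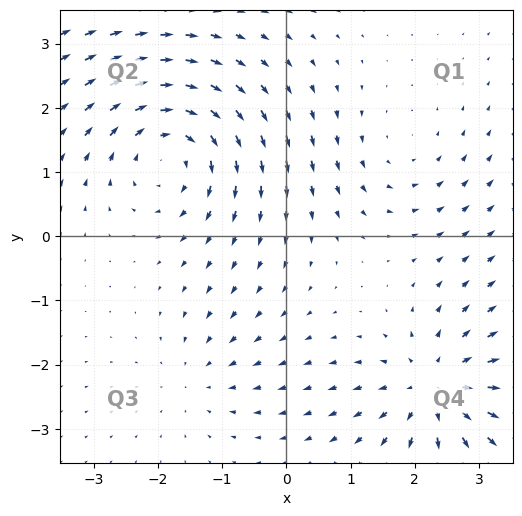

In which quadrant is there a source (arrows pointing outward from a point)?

The source sits at approximately (2.3, -2.4), which lies in quadrant Q4. The divergence there is about +6, positive as expected for a source.

Q4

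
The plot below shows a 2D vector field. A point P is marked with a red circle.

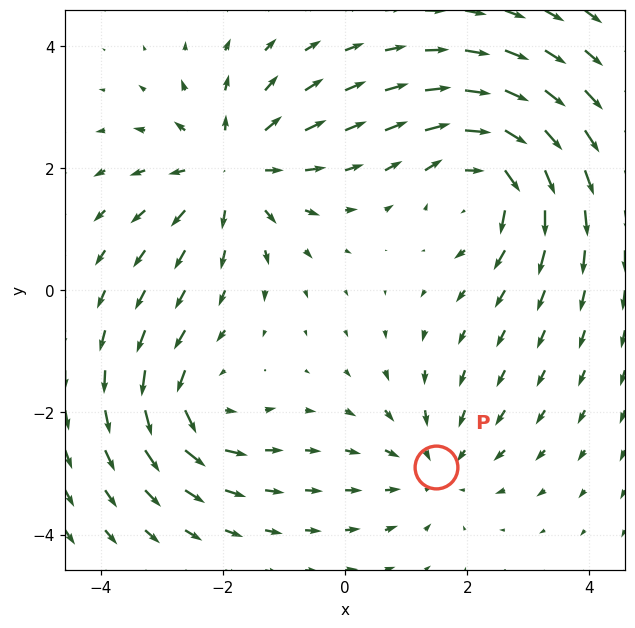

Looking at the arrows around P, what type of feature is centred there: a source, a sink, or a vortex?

sink

At P (1.5, -2.9) the arrows converge inward. Divergence about -3, curl ≈0 — negative divergence with near-zero curl is a sink.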